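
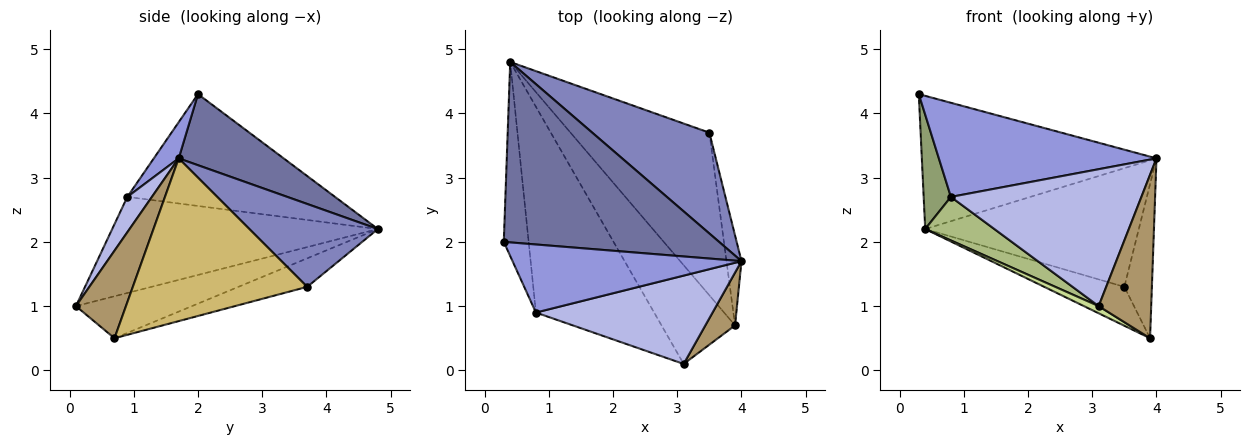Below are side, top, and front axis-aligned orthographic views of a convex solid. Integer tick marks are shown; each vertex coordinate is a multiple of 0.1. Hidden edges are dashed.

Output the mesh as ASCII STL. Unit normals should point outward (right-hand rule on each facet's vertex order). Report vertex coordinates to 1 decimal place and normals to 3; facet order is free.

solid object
 facet normal 0.257 0.574 0.778
  outer loop
   vertex 0.4 4.8 2.2
   vertex 0.3 2.0 4.3
   vertex 4.0 1.7 3.3
  endloop
 endfacet
 facet normal 0.417 0.693 0.589
  outer loop
   vertex 3.5 3.7 1.3
   vertex 0.4 4.8 2.2
   vertex 4.0 1.7 3.3
  endloop
 endfacet
 facet normal 0.092 -0.807 0.584
  outer loop
   vertex 0.8 0.9 2.7
   vertex 4.0 1.7 3.3
   vertex 0.3 2.0 4.3
  endloop
 endfacet
 facet normal 0.108 -0.835 0.539
  outer loop
   vertex 0.8 0.9 2.7
   vertex 3.1 0.1 1.0
   vertex 4.0 1.7 3.3
  endloop
 endfacet
 facet normal -0.968 -0.127 -0.215
  outer loop
   vertex 0.8 0.9 2.7
   vertex 0.3 2.0 4.3
   vertex 0.4 4.8 2.2
  endloop
 endfacet
 facet normal -0.622 -0.162 -0.766
  outer loop
   vertex 0.8 0.9 2.7
   vertex 0.4 4.8 2.2
   vertex 3.1 0.1 1.0
  endloop
 endfacet
 facet normal -0.495 -0.063 -0.867
  outer loop
   vertex 3.9 0.7 0.5
   vertex 3.1 0.1 1.0
   vertex 0.4 4.8 2.2
  endloop
 endfacet
 facet normal -0.196 0.228 -0.954
  outer loop
   vertex 3.9 0.7 0.5
   vertex 0.4 4.8 2.2
   vertex 3.5 3.7 1.3
  endloop
 endfacet
 facet normal 0.671 -0.705 0.228
  outer loop
   vertex 3.9 0.7 0.5
   vertex 4.0 1.7 3.3
   vertex 3.1 0.1 1.0
  endloop
 endfacet
 facet normal 0.984 0.155 -0.091
  outer loop
   vertex 3.9 0.7 0.5
   vertex 3.5 3.7 1.3
   vertex 4.0 1.7 3.3
  endloop
 endfacet
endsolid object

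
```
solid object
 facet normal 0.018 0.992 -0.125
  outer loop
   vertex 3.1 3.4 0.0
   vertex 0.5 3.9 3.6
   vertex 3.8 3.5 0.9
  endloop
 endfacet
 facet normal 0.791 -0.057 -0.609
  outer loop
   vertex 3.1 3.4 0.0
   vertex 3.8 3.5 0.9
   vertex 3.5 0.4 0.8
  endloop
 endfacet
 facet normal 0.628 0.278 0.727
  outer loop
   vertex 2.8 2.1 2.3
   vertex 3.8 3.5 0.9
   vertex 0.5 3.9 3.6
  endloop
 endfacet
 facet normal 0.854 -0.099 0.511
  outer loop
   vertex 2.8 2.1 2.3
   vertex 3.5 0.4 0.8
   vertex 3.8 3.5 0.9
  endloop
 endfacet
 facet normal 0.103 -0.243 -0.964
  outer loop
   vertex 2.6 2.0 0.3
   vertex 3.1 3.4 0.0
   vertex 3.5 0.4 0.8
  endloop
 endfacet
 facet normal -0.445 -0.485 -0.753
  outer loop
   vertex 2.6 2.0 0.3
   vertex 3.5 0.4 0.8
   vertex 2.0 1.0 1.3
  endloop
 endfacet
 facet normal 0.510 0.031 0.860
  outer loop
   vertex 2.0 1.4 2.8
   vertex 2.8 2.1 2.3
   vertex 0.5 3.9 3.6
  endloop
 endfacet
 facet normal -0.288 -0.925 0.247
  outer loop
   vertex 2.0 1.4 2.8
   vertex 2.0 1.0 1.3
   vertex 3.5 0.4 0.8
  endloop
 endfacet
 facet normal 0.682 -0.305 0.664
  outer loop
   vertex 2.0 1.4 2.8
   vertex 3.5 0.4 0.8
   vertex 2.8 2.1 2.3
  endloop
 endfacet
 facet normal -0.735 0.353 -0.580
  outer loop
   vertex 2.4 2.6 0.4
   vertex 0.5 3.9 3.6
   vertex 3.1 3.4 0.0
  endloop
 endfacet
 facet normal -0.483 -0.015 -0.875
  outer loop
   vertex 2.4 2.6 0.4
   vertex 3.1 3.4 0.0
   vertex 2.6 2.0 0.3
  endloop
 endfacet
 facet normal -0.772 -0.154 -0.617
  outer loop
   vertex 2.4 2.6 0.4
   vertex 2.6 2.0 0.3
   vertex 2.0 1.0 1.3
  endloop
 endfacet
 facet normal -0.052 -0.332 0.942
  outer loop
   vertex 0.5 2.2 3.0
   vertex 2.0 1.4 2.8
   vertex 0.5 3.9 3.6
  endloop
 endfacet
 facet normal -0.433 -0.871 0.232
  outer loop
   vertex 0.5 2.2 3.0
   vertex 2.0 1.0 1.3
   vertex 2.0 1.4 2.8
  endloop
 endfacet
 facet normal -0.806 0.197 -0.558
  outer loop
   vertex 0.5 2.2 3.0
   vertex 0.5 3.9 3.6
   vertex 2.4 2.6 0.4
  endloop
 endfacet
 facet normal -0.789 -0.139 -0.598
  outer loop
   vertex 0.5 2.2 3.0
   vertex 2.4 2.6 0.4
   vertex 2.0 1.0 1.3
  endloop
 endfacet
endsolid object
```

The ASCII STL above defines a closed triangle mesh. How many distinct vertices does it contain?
10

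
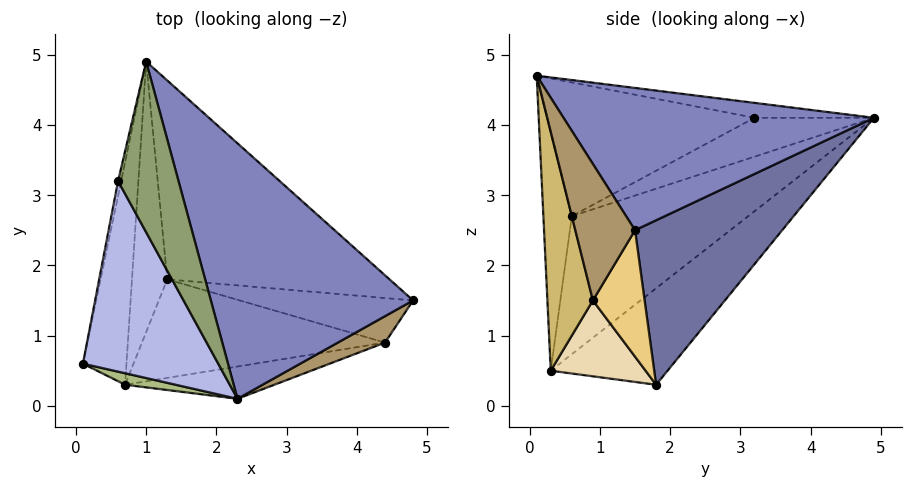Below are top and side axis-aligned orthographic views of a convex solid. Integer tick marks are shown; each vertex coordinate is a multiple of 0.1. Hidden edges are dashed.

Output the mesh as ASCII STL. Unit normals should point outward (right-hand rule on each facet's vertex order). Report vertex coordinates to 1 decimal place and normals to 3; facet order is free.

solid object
 facet normal 0.412 0.722 -0.556
  outer loop
   vertex 1.3 1.8 0.3
   vertex 1.0 4.9 4.1
   vertex 4.8 1.5 2.5
  endloop
 endfacet
 facet normal 0.557 0.250 0.792
  outer loop
   vertex 2.3 0.1 4.7
   vertex 4.8 1.5 2.5
   vertex 1.0 4.9 4.1
  endloop
 endfacet
 facet normal -0.970 0.228 -0.077
  outer loop
   vertex 0.6 3.2 4.1
   vertex 1.0 4.9 4.1
   vertex 0.1 0.6 2.7
  endloop
 endfacet
 facet normal -0.682 -0.241 0.690
  outer loop
   vertex 0.6 3.2 4.1
   vertex 0.1 0.6 2.7
   vertex 2.3 0.1 4.7
  endloop
 endfacet
 facet normal -0.239 0.056 0.969
  outer loop
   vertex 0.6 3.2 4.1
   vertex 2.3 0.1 4.7
   vertex 1.0 4.9 4.1
  endloop
 endfacet
 facet normal -0.270 -0.961 0.057
  outer loop
   vertex 0.7 0.3 0.5
   vertex 2.3 0.1 4.7
   vertex 0.1 0.6 2.7
  endloop
 endfacet
 facet normal -0.914 0.285 -0.288
  outer loop
   vertex 0.7 0.3 0.5
   vertex 0.1 0.6 2.7
   vertex 1.0 4.9 4.1
  endloop
 endfacet
 facet normal -0.892 0.313 -0.326
  outer loop
   vertex 0.7 0.3 0.5
   vertex 1.0 4.9 4.1
   vertex 1.3 1.8 0.3
  endloop
 endfacet
 facet normal 0.613 -0.761 0.212
  outer loop
   vertex 4.4 0.9 1.5
   vertex 4.8 1.5 2.5
   vertex 2.3 0.1 4.7
  endloop
 endfacet
 facet normal 0.190 -0.975 -0.119
  outer loop
   vertex 4.4 0.9 1.5
   vertex 2.3 0.1 4.7
   vertex 0.7 0.3 0.5
  endloop
 endfacet
 facet normal 0.427 0.690 -0.585
  outer loop
   vertex 4.4 0.9 1.5
   vertex 1.3 1.8 0.3
   vertex 4.8 1.5 2.5
  endloop
 endfacet
 facet normal 0.289 -0.239 -0.927
  outer loop
   vertex 4.4 0.9 1.5
   vertex 0.7 0.3 0.5
   vertex 1.3 1.8 0.3
  endloop
 endfacet
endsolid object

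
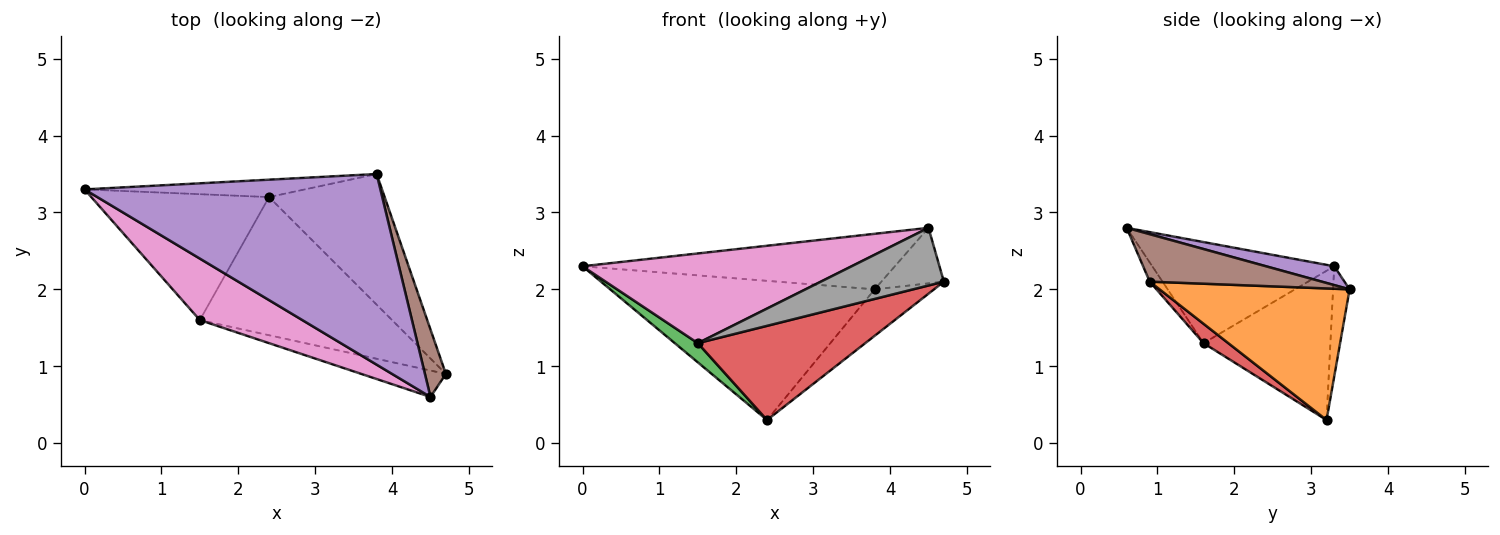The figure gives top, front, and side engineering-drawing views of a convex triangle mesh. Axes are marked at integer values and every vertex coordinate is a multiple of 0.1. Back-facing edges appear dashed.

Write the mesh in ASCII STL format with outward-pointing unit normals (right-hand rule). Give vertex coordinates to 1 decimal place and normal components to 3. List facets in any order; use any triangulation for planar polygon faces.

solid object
 facet normal -0.062 0.990 -0.124
  outer loop
   vertex 2.4 3.2 0.3
   vertex 0.0 3.3 2.3
   vertex 3.8 3.5 2.0
  endloop
 endfacet
 facet normal 0.731 0.228 -0.643
  outer loop
   vertex 2.4 3.2 0.3
   vertex 3.8 3.5 2.0
   vertex 4.7 0.9 2.1
  endloop
 endfacet
 facet normal -0.639 -0.116 -0.761
  outer loop
   vertex 1.5 1.6 1.3
   vertex 0.0 3.3 2.3
   vertex 2.4 3.2 0.3
  endloop
 endfacet
 facet normal 0.083 -0.561 -0.823
  outer loop
   vertex 1.5 1.6 1.3
   vertex 2.4 3.2 0.3
   vertex 4.7 0.9 2.1
  endloop
 endfacet
 facet normal 0.061 0.279 0.958
  outer loop
   vertex 4.5 0.6 2.8
   vertex 3.8 3.5 2.0
   vertex 0.0 3.3 2.3
  endloop
 endfacet
 facet normal 0.868 0.315 0.383
  outer loop
   vertex 4.5 0.6 2.8
   vertex 4.7 0.9 2.1
   vertex 3.8 3.5 2.0
  endloop
 endfacet
 facet normal -0.487 -0.720 0.494
  outer loop
   vertex 4.5 0.6 2.8
   vertex 0.0 3.3 2.3
   vertex 1.5 1.6 1.3
  endloop
 endfacet
 facet normal -0.094 -0.905 -0.415
  outer loop
   vertex 4.5 0.6 2.8
   vertex 1.5 1.6 1.3
   vertex 4.7 0.9 2.1
  endloop
 endfacet
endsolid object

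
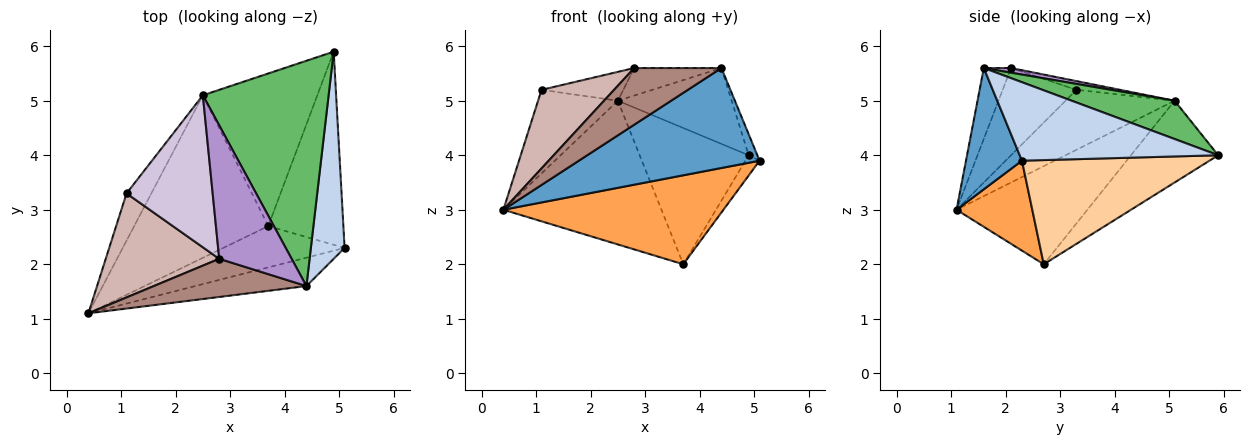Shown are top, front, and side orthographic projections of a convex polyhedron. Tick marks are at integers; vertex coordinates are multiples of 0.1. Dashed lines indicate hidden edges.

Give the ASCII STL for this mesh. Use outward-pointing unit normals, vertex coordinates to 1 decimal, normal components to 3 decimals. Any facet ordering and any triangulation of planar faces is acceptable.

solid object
 facet normal 0.286 -0.922 -0.262
  outer loop
   vertex 4.4 1.6 5.6
   vertex 0.4 1.1 3.0
   vertex 5.1 2.3 3.9
  endloop
 endfacet
 facet normal 0.918 0.040 0.394
  outer loop
   vertex 4.4 1.6 5.6
   vertex 5.1 2.3 3.9
   vertex 4.9 5.9 4.0
  endloop
 endfacet
 facet normal 0.298 -0.866 -0.402
  outer loop
   vertex 3.7 2.7 2.0
   vertex 5.1 2.3 3.9
   vertex 0.4 1.1 3.0
  endloop
 endfacet
 facet normal 0.810 0.061 -0.584
  outer loop
   vertex 3.7 2.7 2.0
   vertex 4.9 5.9 4.0
   vertex 5.1 2.3 3.9
  endloop
 endfacet
 facet normal 0.277 0.307 0.911
  outer loop
   vertex 2.5 5.1 5.0
   vertex 4.4 1.6 5.6
   vertex 4.9 5.9 4.0
  endloop
 endfacet
 facet normal -0.765 0.560 -0.317
  outer loop
   vertex 2.5 5.1 5.0
   vertex 0.4 1.1 3.0
   vertex 1.1 3.3 5.2
  endloop
 endfacet
 facet normal -0.481 0.581 -0.657
  outer loop
   vertex 2.5 5.1 5.0
   vertex 3.7 2.7 2.0
   vertex 0.4 1.1 3.0
  endloop
 endfacet
 facet normal -0.470 0.588 -0.658
  outer loop
   vertex 2.5 5.1 5.0
   vertex 4.9 5.9 4.0
   vertex 3.7 2.7 2.0
  endloop
 endfacet
 facet normal 0.063 0.202 0.977
  outer loop
   vertex 2.8 2.1 5.6
   vertex 4.4 1.6 5.6
   vertex 2.5 5.1 5.0
  endloop
 endfacet
 facet normal -0.099 0.186 0.978
  outer loop
   vertex 2.8 2.1 5.6
   vertex 2.5 5.1 5.0
   vertex 1.1 3.3 5.2
  endloop
 endfacet
 facet normal -0.251 -0.803 0.541
  outer loop
   vertex 2.8 2.1 5.6
   vertex 0.4 1.1 3.0
   vertex 4.4 1.6 5.6
  endloop
 endfacet
 facet normal -0.523 -0.514 0.680
  outer loop
   vertex 2.8 2.1 5.6
   vertex 1.1 3.3 5.2
   vertex 0.4 1.1 3.0
  endloop
 endfacet
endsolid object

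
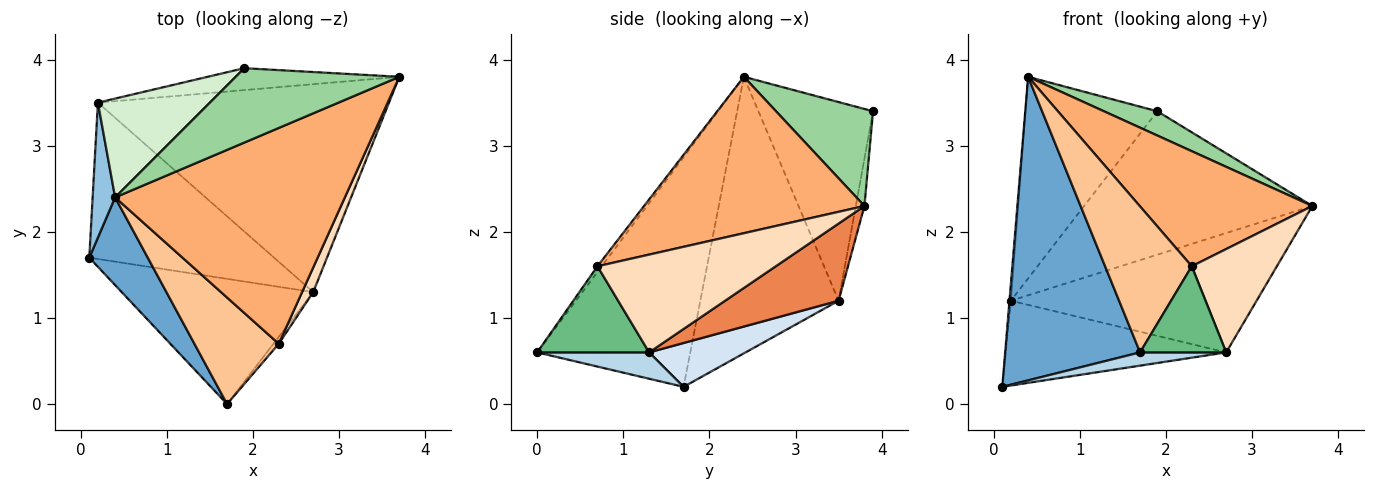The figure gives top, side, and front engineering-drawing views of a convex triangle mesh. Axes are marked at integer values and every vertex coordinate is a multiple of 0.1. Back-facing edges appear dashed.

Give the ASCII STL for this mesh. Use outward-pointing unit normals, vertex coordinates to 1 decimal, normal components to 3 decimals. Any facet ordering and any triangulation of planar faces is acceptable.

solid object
 facet normal -0.737 -0.649 0.188
  outer loop
   vertex 0.4 2.4 3.8
   vertex 0.1 1.7 0.2
   vertex 1.7 0.0 0.6
  endloop
 endfacet
 facet normal -0.997 0.010 0.081
  outer loop
   vertex 0.2 3.5 1.2
   vertex 0.1 1.7 0.2
   vertex 0.4 2.4 3.8
  endloop
 endfacet
 facet normal 0.136 -0.104 -0.985
  outer loop
   vertex 2.7 1.3 0.6
   vertex 1.7 0.0 0.6
   vertex 0.1 1.7 0.2
  endloop
 endfacet
 facet normal 0.204 0.467 -0.861
  outer loop
   vertex 2.7 1.3 0.6
   vertex 0.1 1.7 0.2
   vertex 0.2 3.5 1.2
  endloop
 endfacet
 facet normal 0.224 0.485 -0.845
  outer loop
   vertex 2.7 1.3 0.6
   vertex 0.2 3.5 1.2
   vertex 3.7 3.8 2.3
  endloop
 endfacet
 facet normal 0.515 -0.403 0.756
  outer loop
   vertex 2.3 0.7 1.6
   vertex 3.7 3.8 2.3
   vertex 0.4 2.4 3.8
  endloop
 endfacet
 facet normal -0.040 -0.807 0.589
  outer loop
   vertex 2.3 0.7 1.6
   vertex 0.4 2.4 3.8
   vertex 1.7 0.0 0.6
  endloop
 endfacet
 facet normal 0.898 -0.428 0.102
  outer loop
   vertex 2.3 0.7 1.6
   vertex 2.7 1.3 0.6
   vertex 3.7 3.8 2.3
  endloop
 endfacet
 facet normal 0.792 -0.609 -0.049
  outer loop
   vertex 2.3 0.7 1.6
   vertex 1.7 0.0 0.6
   vertex 2.7 1.3 0.6
  endloop
 endfacet
 facet normal 0.491 -0.270 0.828
  outer loop
   vertex 1.9 3.9 3.4
   vertex 0.4 2.4 3.8
   vertex 3.7 3.8 2.3
  endloop
 endfacet
 facet normal -0.037 0.988 -0.151
  outer loop
   vertex 1.9 3.9 3.4
   vertex 3.7 3.8 2.3
   vertex 0.2 3.5 1.2
  endloop
 endfacet
 facet normal -0.615 0.708 0.347
  outer loop
   vertex 1.9 3.9 3.4
   vertex 0.2 3.5 1.2
   vertex 0.4 2.4 3.8
  endloop
 endfacet
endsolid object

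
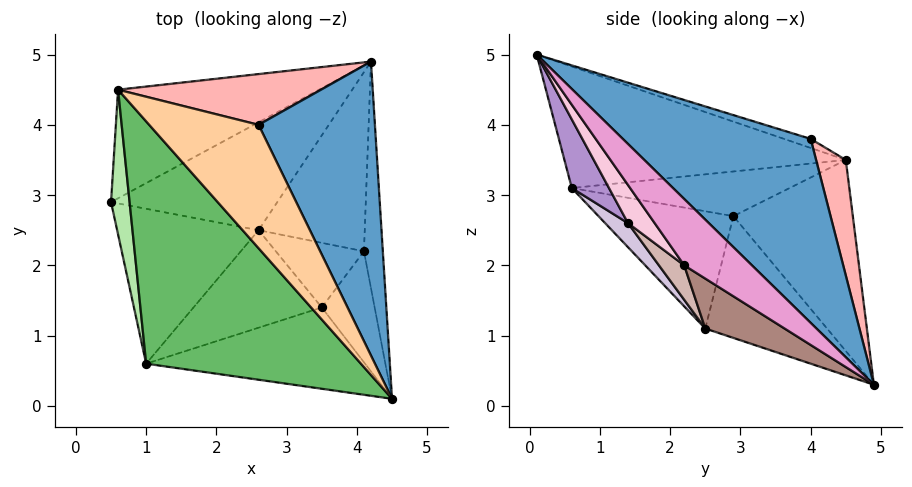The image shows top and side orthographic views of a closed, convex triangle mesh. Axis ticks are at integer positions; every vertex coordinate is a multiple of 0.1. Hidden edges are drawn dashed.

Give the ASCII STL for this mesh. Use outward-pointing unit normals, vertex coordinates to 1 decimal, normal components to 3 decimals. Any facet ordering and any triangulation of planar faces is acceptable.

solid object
 facet normal 0.732 0.499 0.463
  outer loop
   vertex 2.6 4.0 3.8
   vertex 4.5 0.1 5.0
   vertex 4.2 4.9 0.3
  endloop
 endfacet
 facet normal -0.586 0.124 -0.801
  outer loop
   vertex 2.6 2.5 1.1
   vertex 0.5 2.9 2.7
   vertex 4.2 4.9 0.3
  endloop
 endfacet
 facet normal -0.616 -0.263 -0.743
  outer loop
   vertex 2.6 2.5 1.1
   vertex 1.0 0.6 3.1
   vertex 0.5 2.9 2.7
  endloop
 endfacet
 facet normal -0.080 0.257 0.963
  outer loop
   vertex 0.6 4.5 3.5
   vertex 4.5 0.1 5.0
   vertex 2.6 4.0 3.8
  endloop
 endfacet
 facet normal -0.488 -0.138 0.862
  outer loop
   vertex 0.6 4.5 3.5
   vertex 1.0 0.6 3.1
   vertex 4.5 0.1 5.0
  endloop
 endfacet
 facet normal -0.915 -0.133 0.380
  outer loop
   vertex 0.6 4.5 3.5
   vertex 0.5 2.9 2.7
   vertex 1.0 0.6 3.1
  endloop
 endfacet
 facet normal -0.639 0.376 -0.672
  outer loop
   vertex 0.6 4.5 3.5
   vertex 4.2 4.9 0.3
   vertex 0.5 2.9 2.7
  endloop
 endfacet
 facet normal 0.184 0.928 0.323
  outer loop
   vertex 0.6 4.5 3.5
   vertex 2.6 4.0 3.8
   vertex 4.2 4.9 0.3
  endloop
 endfacet
 facet normal 0.164 -0.837 -0.522
  outer loop
   vertex 3.5 1.4 2.6
   vertex 4.5 0.1 5.0
   vertex 1.0 0.6 3.1
  endloop
 endfacet
 facet normal 0.118 -0.765 -0.632
  outer loop
   vertex 3.5 1.4 2.6
   vertex 1.0 0.6 3.1
   vertex 2.6 2.5 1.1
  endloop
 endfacet
 facet normal 0.367 -0.505 -0.781
  outer loop
   vertex 4.1 2.2 2.0
   vertex 2.6 2.5 1.1
   vertex 4.2 4.9 0.3
  endloop
 endfacet
 facet normal 0.261 -0.697 -0.668
  outer loop
   vertex 4.1 2.2 2.0
   vertex 3.5 1.4 2.6
   vertex 2.6 2.5 1.1
  endloop
 endfacet
 facet normal 0.942 -0.204 -0.268
  outer loop
   vertex 4.1 2.2 2.0
   vertex 4.2 4.9 0.3
   vertex 4.5 0.1 5.0
  endloop
 endfacet
 facet normal 0.404 -0.723 -0.560
  outer loop
   vertex 4.1 2.2 2.0
   vertex 4.5 0.1 5.0
   vertex 3.5 1.4 2.6
  endloop
 endfacet
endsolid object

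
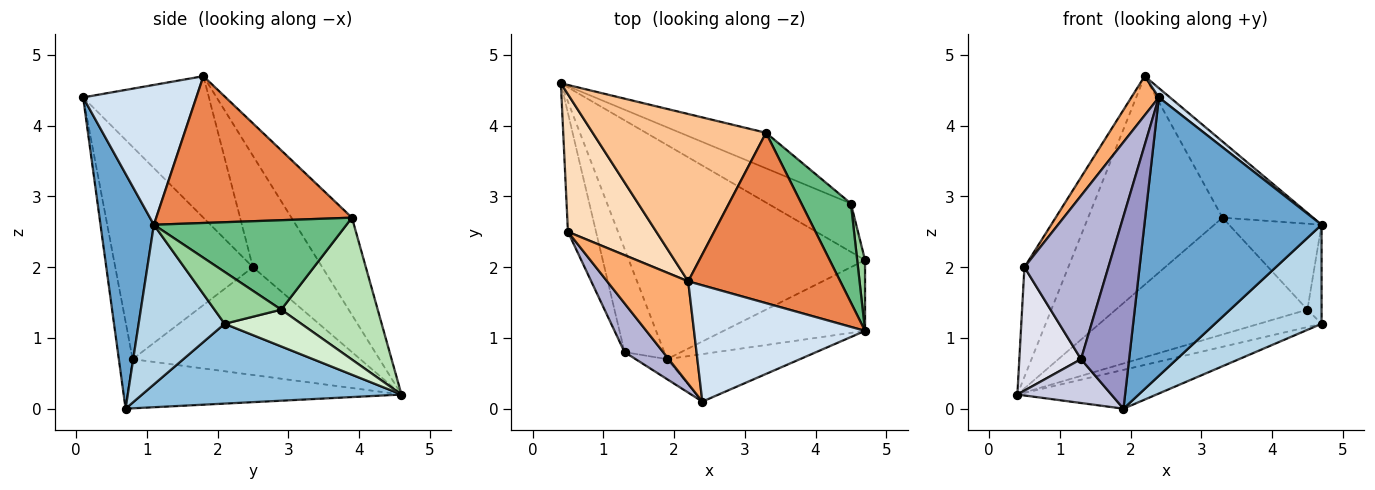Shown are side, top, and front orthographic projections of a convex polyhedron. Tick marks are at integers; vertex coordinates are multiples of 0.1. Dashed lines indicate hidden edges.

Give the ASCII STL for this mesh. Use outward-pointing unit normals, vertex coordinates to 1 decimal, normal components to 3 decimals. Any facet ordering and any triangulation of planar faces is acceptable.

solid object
 facet normal 0.285 -0.945 -0.161
  outer loop
   vertex 1.9 0.7 0.0
   vertex 4.7 1.1 2.6
   vertex 2.4 0.1 4.4
  endloop
 endfacet
 facet normal 0.316 0.169 -0.934
  outer loop
   vertex 4.7 2.1 1.2
   vertex 1.9 0.7 0.0
   vertex 0.4 4.6 0.2
  endloop
 endfacet
 facet normal 0.548 -0.680 -0.486
  outer loop
   vertex 4.7 2.1 1.2
   vertex 4.7 1.1 2.6
   vertex 1.9 0.7 0.0
  endloop
 endfacet
 facet normal 0.632 -0.062 0.773
  outer loop
   vertex 2.2 1.8 4.7
   vertex 2.4 0.1 4.4
   vertex 4.7 1.1 2.6
  endloop
 endfacet
 facet normal 0.661 0.306 0.685
  outer loop
   vertex 2.2 1.8 4.7
   vertex 4.7 1.1 2.6
   vertex 3.3 3.9 2.7
  endloop
 endfacet
 facet normal -0.852 -0.186 0.488
  outer loop
   vertex 2.2 1.8 4.7
   vertex 0.5 2.5 2.0
   vertex 2.4 0.1 4.4
  endloop
 endfacet
 facet normal -0.331 0.736 0.590
  outer loop
   vertex 2.2 1.8 4.7
   vertex 3.3 3.9 2.7
   vertex 0.4 4.6 0.2
  endloop
 endfacet
 facet normal -0.702 0.444 0.557
  outer loop
   vertex 2.2 1.8 4.7
   vertex 0.4 4.6 0.2
   vertex 0.5 2.5 2.0
  endloop
 endfacet
 facet normal 0.807 0.387 0.447
  outer loop
   vertex 4.5 2.9 1.4
   vertex 3.3 3.9 2.7
   vertex 4.7 1.1 2.6
  endloop
 endfacet
 facet normal 0.968 0.205 0.147
  outer loop
   vertex 4.5 2.9 1.4
   vertex 4.7 1.1 2.6
   vertex 4.7 2.1 1.2
  endloop
 endfacet
 facet normal 0.434 0.862 -0.262
  outer loop
   vertex 4.5 2.9 1.4
   vertex 0.4 4.6 0.2
   vertex 3.3 3.9 2.7
  endloop
 endfacet
 facet normal 0.384 0.313 -0.869
  outer loop
   vertex 4.5 2.9 1.4
   vertex 4.7 2.1 1.2
   vertex 0.4 4.6 0.2
  endloop
 endfacet
 facet normal -0.275 -0.956 -0.099
  outer loop
   vertex 1.3 0.8 0.7
   vertex 1.9 0.7 0.0
   vertex 2.4 0.1 4.4
  endloop
 endfacet
 facet normal -0.844 -0.514 0.154
  outer loop
   vertex 1.3 0.8 0.7
   vertex 2.4 0.1 4.4
   vertex 0.5 2.5 2.0
  endloop
 endfacet
 facet normal -0.751 -0.258 -0.607
  outer loop
   vertex 1.3 0.8 0.7
   vertex 0.4 4.6 0.2
   vertex 1.9 0.7 0.0
  endloop
 endfacet
 facet normal -0.936 -0.254 -0.244
  outer loop
   vertex 1.3 0.8 0.7
   vertex 0.5 2.5 2.0
   vertex 0.4 4.6 0.2
  endloop
 endfacet
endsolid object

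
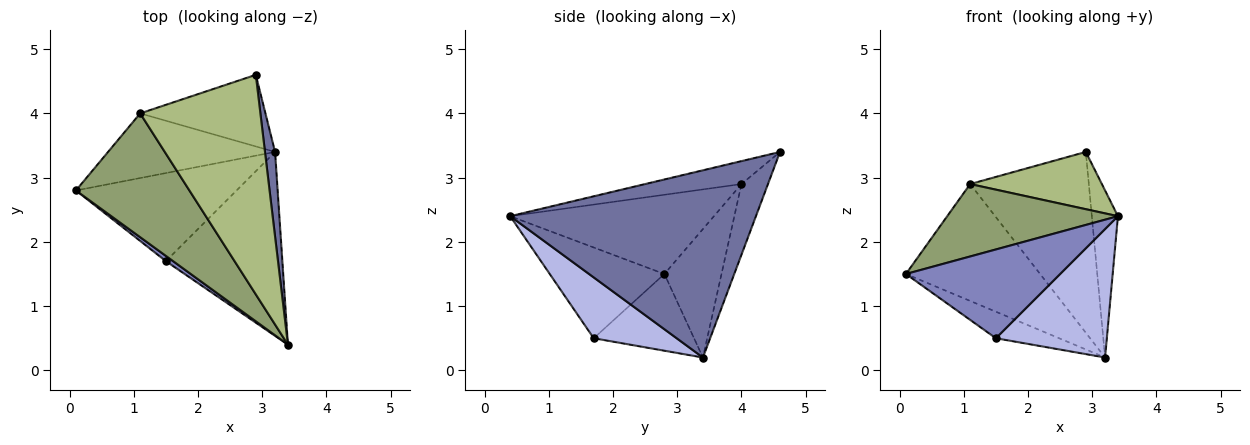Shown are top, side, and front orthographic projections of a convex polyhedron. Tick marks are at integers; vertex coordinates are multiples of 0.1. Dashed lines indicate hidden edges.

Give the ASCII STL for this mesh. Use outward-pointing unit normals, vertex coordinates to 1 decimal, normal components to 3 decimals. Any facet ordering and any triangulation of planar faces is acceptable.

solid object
 facet normal 0.993 0.105 0.054
  outer loop
   vertex 3.2 3.4 0.2
   vertex 2.9 4.6 3.4
   vertex 3.4 0.4 2.4
  endloop
 endfacet
 facet normal -0.596 -0.802 0.047
  outer loop
   vertex 1.5 1.7 0.5
   vertex 3.4 0.4 2.4
   vertex 0.1 2.8 1.5
  endloop
 endfacet
 facet normal -0.416 0.262 -0.871
  outer loop
   vertex 1.5 1.7 0.5
   vertex 0.1 2.8 1.5
   vertex 3.2 3.4 0.2
  endloop
 endfacet
 facet normal 0.393 -0.526 -0.754
  outer loop
   vertex 1.5 1.7 0.5
   vertex 3.2 3.4 0.2
   vertex 3.4 0.4 2.4
  endloop
 endfacet
 facet normal -0.516 -0.432 0.739
  outer loop
   vertex 1.1 4.0 2.9
   vertex 0.1 2.8 1.5
   vertex 3.4 0.4 2.4
  endloop
 endfacet
 facet normal -0.182 -0.248 0.952
  outer loop
   vertex 1.1 4.0 2.9
   vertex 3.4 0.4 2.4
   vertex 2.9 4.6 3.4
  endloop
 endfacet
 facet normal -0.349 0.820 -0.454
  outer loop
   vertex 1.1 4.0 2.9
   vertex 3.2 3.4 0.2
   vertex 0.1 2.8 1.5
  endloop
 endfacet
 facet normal -0.203 0.910 -0.360
  outer loop
   vertex 1.1 4.0 2.9
   vertex 2.9 4.6 3.4
   vertex 3.2 3.4 0.2
  endloop
 endfacet
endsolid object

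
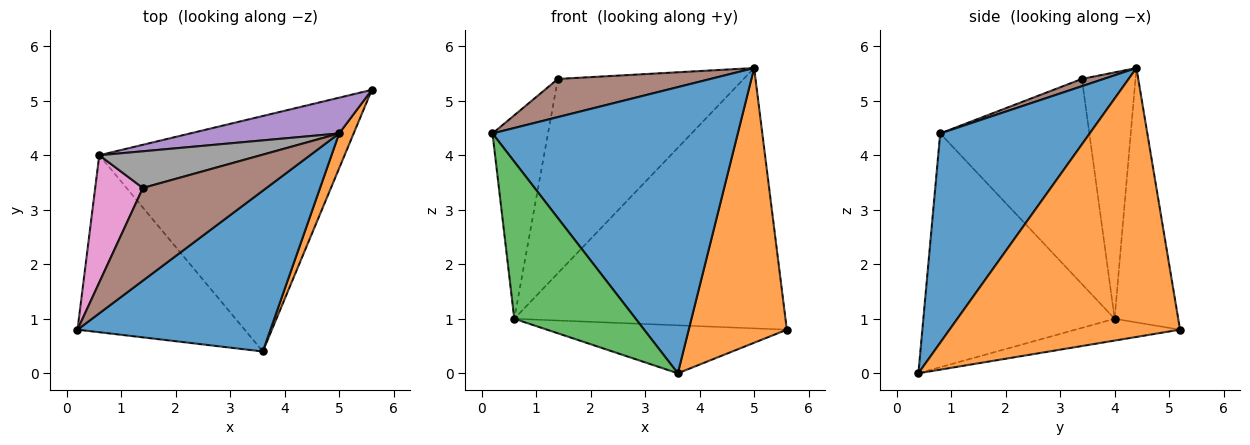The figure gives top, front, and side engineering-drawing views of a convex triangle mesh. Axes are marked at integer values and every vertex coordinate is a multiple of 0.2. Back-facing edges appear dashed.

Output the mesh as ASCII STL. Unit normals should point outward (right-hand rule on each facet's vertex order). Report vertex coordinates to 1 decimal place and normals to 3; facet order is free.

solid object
 facet normal 0.469 -0.770 0.433
  outer loop
   vertex 5.0 4.4 5.6
   vertex 0.2 0.8 4.4
   vertex 3.6 0.4 0.0
  endloop
 endfacet
 facet normal 0.919 -0.391 0.050
  outer loop
   vertex 5.0 4.4 5.6
   vertex 3.6 0.4 0.0
   vertex 5.6 5.2 0.8
  endloop
 endfacet
 facet normal -0.723 -0.459 -0.517
  outer loop
   vertex 0.6 4.0 1.0
   vertex 3.6 0.4 0.0
   vertex 0.2 0.8 4.4
  endloop
 endfacet
 facet normal -0.087 0.199 -0.976
  outer loop
   vertex 0.6 4.0 1.0
   vertex 5.6 5.2 0.8
   vertex 3.6 0.4 0.0
  endloop
 endfacet
 facet normal -0.226 0.965 0.133
  outer loop
   vertex 0.6 4.0 1.0
   vertex 5.0 4.4 5.6
   vertex 5.6 5.2 0.8
  endloop
 endfacet
 facet normal 0.054 -0.380 0.923
  outer loop
   vertex 1.4 3.4 5.4
   vertex 0.2 0.8 4.4
   vertex 5.0 4.4 5.6
  endloop
 endfacet
 facet normal -0.916 0.341 0.213
  outer loop
   vertex 1.4 3.4 5.4
   vertex 0.6 4.0 1.0
   vertex 0.2 0.8 4.4
  endloop
 endfacet
 facet normal -0.273 0.945 0.178
  outer loop
   vertex 1.4 3.4 5.4
   vertex 5.0 4.4 5.6
   vertex 0.6 4.0 1.0
  endloop
 endfacet
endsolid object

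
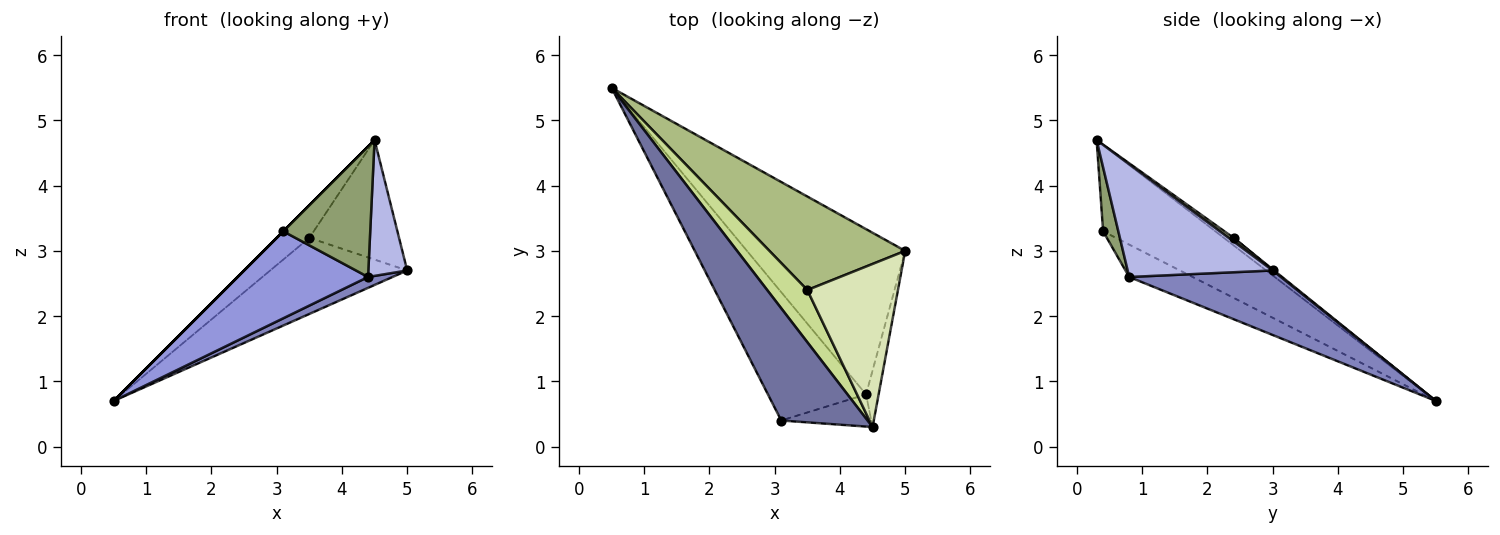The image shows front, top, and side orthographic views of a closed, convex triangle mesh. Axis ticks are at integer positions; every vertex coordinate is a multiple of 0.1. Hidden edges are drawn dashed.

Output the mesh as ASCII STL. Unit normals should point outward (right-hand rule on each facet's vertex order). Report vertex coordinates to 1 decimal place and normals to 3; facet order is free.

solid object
 facet normal -0.707 0.000 0.707
  outer loop
   vertex 3.1 0.4 3.3
   vertex 4.5 0.3 4.7
   vertex 0.5 5.5 0.7
  endloop
 endfacet
 facet normal 0.377 -0.061 -0.924
  outer loop
   vertex 4.4 0.8 2.6
   vertex 0.5 5.5 0.7
   vertex 5.0 3.0 2.7
  endloop
 endfacet
 facet normal -0.263 -0.541 -0.798
  outer loop
   vertex 4.4 0.8 2.6
   vertex 3.1 0.4 3.3
   vertex 0.5 5.5 0.7
  endloop
 endfacet
 facet normal 0.960 -0.257 -0.107
  outer loop
   vertex 4.4 0.8 2.6
   vertex 5.0 3.0 2.7
   vertex 4.5 0.3 4.7
  endloop
 endfacet
 facet normal 0.168 -0.957 -0.236
  outer loop
   vertex 4.4 0.8 2.6
   vertex 4.5 0.3 4.7
   vertex 3.1 0.4 3.3
  endloop
 endfacet
 facet normal 0.006 0.631 0.776
  outer loop
   vertex 3.5 2.4 3.2
   vertex 5.0 3.0 2.7
   vertex 0.5 5.5 0.7
  endloop
 endfacet
 facet normal -0.157 0.523 0.837
  outer loop
   vertex 3.5 2.4 3.2
   vertex 0.5 5.5 0.7
   vertex 4.5 0.3 4.7
  endloop
 endfacet
 facet normal 0.032 0.591 0.806
  outer loop
   vertex 3.5 2.4 3.2
   vertex 4.5 0.3 4.7
   vertex 5.0 3.0 2.7
  endloop
 endfacet
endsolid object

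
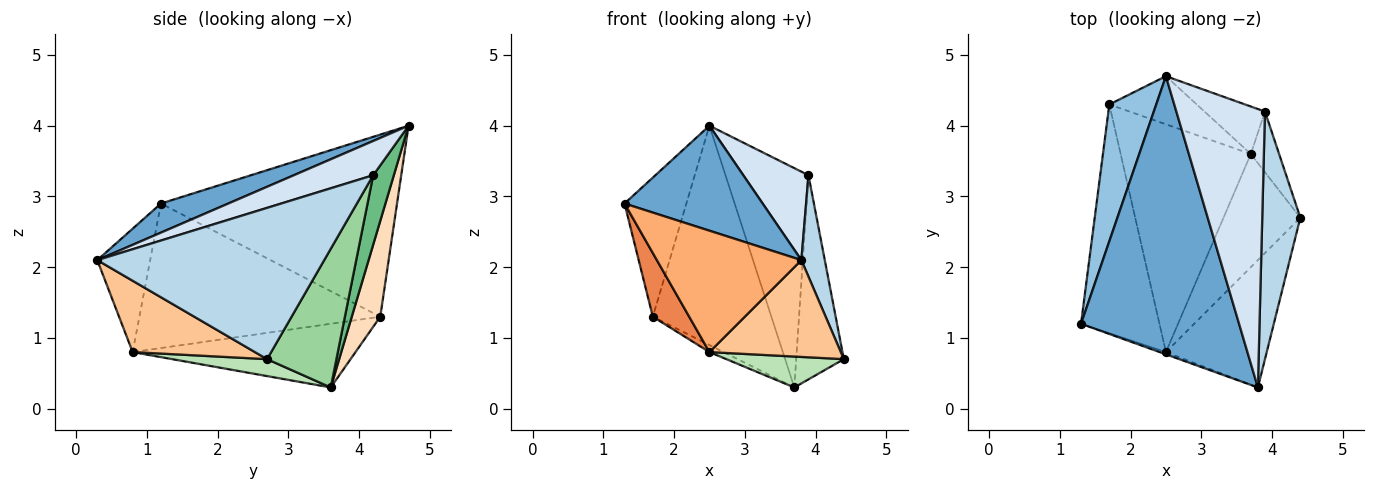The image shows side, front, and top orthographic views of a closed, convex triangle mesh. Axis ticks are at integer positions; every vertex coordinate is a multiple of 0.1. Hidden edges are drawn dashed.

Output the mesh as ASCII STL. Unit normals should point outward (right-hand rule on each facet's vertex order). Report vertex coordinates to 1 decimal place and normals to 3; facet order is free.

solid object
 facet normal 0.170 -0.348 0.922
  outer loop
   vertex 3.8 0.3 2.1
   vertex 2.5 4.7 4.0
   vertex 1.3 1.2 2.9
  endloop
 endfacet
 facet normal -0.939 0.246 0.242
  outer loop
   vertex 1.7 4.3 1.3
   vertex 1.3 1.2 2.9
   vertex 2.5 4.7 4.0
  endloop
 endfacet
 facet normal 0.965 -0.099 0.243
  outer loop
   vertex 3.9 4.2 3.3
   vertex 3.8 0.3 2.1
   vertex 4.4 2.7 0.7
  endloop
 endfacet
 facet normal 0.346 -0.284 0.894
  outer loop
   vertex 3.9 4.2 3.3
   vertex 2.5 4.7 4.0
   vertex 3.8 0.3 2.1
  endloop
 endfacet
 facet normal -0.871 -0.132 -0.473
  outer loop
   vertex 2.5 0.8 0.8
   vertex 1.3 1.2 2.9
   vertex 1.7 4.3 1.3
  endloop
 endfacet
 facet normal -0.344 -0.939 -0.018
  outer loop
   vertex 2.5 0.8 0.8
   vertex 3.8 0.3 2.1
   vertex 1.3 1.2 2.9
  endloop
 endfacet
 facet normal 0.491 -0.527 -0.694
  outer loop
   vertex 2.5 0.8 0.8
   vertex 4.4 2.7 0.7
   vertex 3.8 0.3 2.1
  endloop
 endfacet
 facet normal 0.229 0.951 -0.209
  outer loop
   vertex 3.7 3.6 0.3
   vertex 1.7 4.3 1.3
   vertex 2.5 4.7 4.0
  endloop
 endfacet
 facet normal 0.236 0.950 -0.206
  outer loop
   vertex 3.7 3.6 0.3
   vertex 2.5 4.7 4.0
   vertex 3.9 4.2 3.3
  endloop
 endfacet
 facet normal 0.813 0.558 -0.166
  outer loop
   vertex 3.7 3.6 0.3
   vertex 3.9 4.2 3.3
   vertex 4.4 2.7 0.7
  endloop
 endfacet
 facet normal 0.208 -0.258 -0.944
  outer loop
   vertex 3.7 3.6 0.3
   vertex 4.4 2.7 0.7
   vertex 2.5 0.8 0.8
  endloop
 endfacet
 facet normal -0.439 0.028 -0.898
  outer loop
   vertex 3.7 3.6 0.3
   vertex 2.5 0.8 0.8
   vertex 1.7 4.3 1.3
  endloop
 endfacet
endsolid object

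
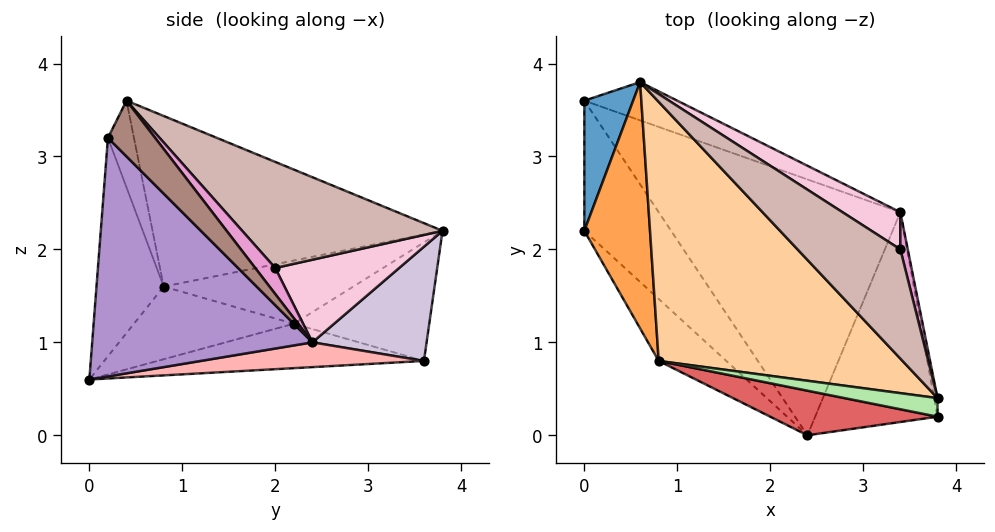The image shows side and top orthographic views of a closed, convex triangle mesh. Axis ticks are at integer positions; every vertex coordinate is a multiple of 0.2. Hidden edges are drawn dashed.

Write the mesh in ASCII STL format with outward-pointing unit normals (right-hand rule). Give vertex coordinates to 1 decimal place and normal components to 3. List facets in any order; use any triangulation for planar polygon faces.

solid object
 facet normal -0.919 0.108 0.379
  outer loop
   vertex 0.0 3.6 0.8
   vertex 0.0 2.2 1.2
   vertex 0.6 3.8 2.2
  endloop
 endfacet
 facet normal -0.442 -0.246 -0.863
  outer loop
   vertex 0.0 3.6 0.8
   vertex 2.4 0.0 0.6
   vertex 0.0 2.2 1.2
  endloop
 endfacet
 facet normal -0.681 -0.187 0.708
  outer loop
   vertex 0.8 0.8 1.6
   vertex 0.6 3.8 2.2
   vertex 0.0 2.2 1.2
  endloop
 endfacet
 facet normal -0.562 -0.198 0.803
  outer loop
   vertex 0.8 0.8 1.6
   vertex 3.8 0.4 3.6
   vertex 0.6 3.8 2.2
  endloop
 endfacet
 facet normal -0.624 -0.523 -0.581
  outer loop
   vertex 0.8 0.8 1.6
   vertex 0.0 2.2 1.2
   vertex 2.4 0.0 0.6
  endloop
 endfacet
 facet normal -0.385 -0.825 0.413
  outer loop
   vertex 3.8 0.2 3.2
   vertex 3.8 0.4 3.6
   vertex 0.8 0.8 1.6
  endloop
 endfacet
 facet normal -0.311 -0.920 0.238
  outer loop
   vertex 3.8 0.2 3.2
   vertex 0.8 0.8 1.6
   vertex 2.4 0.0 0.6
  endloop
 endfacet
 facet normal 0.101 0.122 -0.987
  outer loop
   vertex 3.4 2.4 1.0
   vertex 2.4 0.0 0.6
   vertex 0.0 3.6 0.8
  endloop
 endfacet
 facet normal 0.853 -0.283 -0.438
  outer loop
   vertex 3.4 2.4 1.0
   vertex 3.8 0.2 3.2
   vertex 2.4 0.0 0.6
  endloop
 endfacet
 facet normal 0.334 0.902 -0.272
  outer loop
   vertex 3.4 2.4 1.0
   vertex 0.0 3.6 0.8
   vertex 0.6 3.8 2.2
  endloop
 endfacet
 facet normal 0.991 0.120 -0.060
  outer loop
   vertex 3.4 2.4 1.0
   vertex 3.8 0.4 3.6
   vertex 3.8 0.2 3.2
  endloop
 endfacet
 facet normal 0.517 0.693 0.501
  outer loop
   vertex 3.4 2.0 1.8
   vertex 0.6 3.8 2.2
   vertex 3.8 0.4 3.6
  endloop
 endfacet
 facet normal 0.843 0.482 0.241
  outer loop
   vertex 3.4 2.0 1.8
   vertex 3.8 0.4 3.6
   vertex 3.4 2.4 1.0
  endloop
 endfacet
 facet normal 0.538 0.754 0.377
  outer loop
   vertex 3.4 2.0 1.8
   vertex 3.4 2.4 1.0
   vertex 0.6 3.8 2.2
  endloop
 endfacet
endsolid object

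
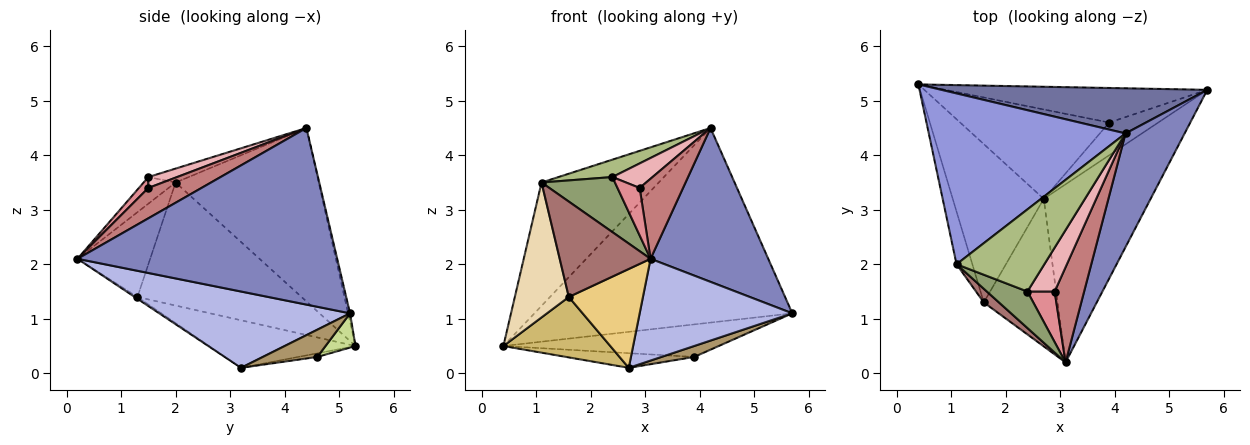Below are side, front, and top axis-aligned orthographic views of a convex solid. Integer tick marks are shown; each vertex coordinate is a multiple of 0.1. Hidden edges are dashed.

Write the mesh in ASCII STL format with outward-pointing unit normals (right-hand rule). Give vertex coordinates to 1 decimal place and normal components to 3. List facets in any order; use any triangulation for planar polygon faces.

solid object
 facet normal -0.007 0.974 0.226
  outer loop
   vertex 4.2 4.4 4.5
   vertex 5.7 5.2 1.1
   vertex 0.4 5.3 0.5
  endloop
 endfacet
 facet normal 0.871 -0.395 0.292
  outer loop
   vertex 4.2 4.4 4.5
   vertex 3.1 0.2 2.1
   vertex 5.7 5.2 1.1
  endloop
 endfacet
 facet normal -0.581 0.476 0.660
  outer loop
   vertex 1.1 2.0 3.5
   vertex 4.2 4.4 4.5
   vertex 0.4 5.3 0.5
  endloop
 endfacet
 facet normal 0.527 -0.422 -0.738
  outer loop
   vertex 2.7 3.2 0.1
   vertex 5.7 5.2 1.1
   vertex 3.1 0.2 2.1
  endloop
 endfacet
 facet normal -0.341 -0.783 0.520
  outer loop
   vertex 2.4 1.5 3.6
   vertex 1.1 2.0 3.5
   vertex 3.1 0.2 2.1
  endloop
 endfacet
 facet normal -0.153 -0.205 0.967
  outer loop
   vertex 2.4 1.5 3.6
   vertex 4.2 4.4 4.5
   vertex 1.1 2.0 3.5
  endloop
 endfacet
 facet normal 0.095 0.682 -0.725
  outer loop
   vertex 3.9 4.6 0.3
   vertex 0.4 5.3 0.5
   vertex 5.7 5.2 1.1
  endloop
 endfacet
 facet normal -0.024 0.162 -0.987
  outer loop
   vertex 3.9 4.6 0.3
   vertex 2.7 3.2 0.1
   vertex 0.4 5.3 0.5
  endloop
 endfacet
 facet normal 0.466 -0.280 -0.839
  outer loop
   vertex 3.9 4.6 0.3
   vertex 5.7 5.2 1.1
   vertex 2.7 3.2 0.1
  endloop
 endfacet
 facet normal -0.439 -0.320 -0.840
  outer loop
   vertex 1.6 1.3 1.4
   vertex 0.4 5.3 0.5
   vertex 2.7 3.2 0.1
  endloop
 endfacet
 facet normal -0.020 -0.556 -0.831
  outer loop
   vertex 1.6 1.3 1.4
   vertex 2.7 3.2 0.1
   vertex 3.1 0.2 2.1
  endloop
 endfacet
 facet normal -0.943 -0.310 -0.121
  outer loop
   vertex 1.6 1.3 1.4
   vertex 1.1 2.0 3.5
   vertex 0.4 5.3 0.5
  endloop
 endfacet
 facet normal -0.621 -0.776 0.111
  outer loop
   vertex 1.6 1.3 1.4
   vertex 3.1 0.2 2.1
   vertex 1.1 2.0 3.5
  endloop
 endfacet
 facet normal 0.619 -0.505 0.601
  outer loop
   vertex 2.9 1.5 3.4
   vertex 3.1 0.2 2.1
   vertex 4.2 4.4 4.5
  endloop
 endfacet
 facet normal 0.280 -0.657 0.700
  outer loop
   vertex 2.9 1.5 3.4
   vertex 2.4 1.5 3.6
   vertex 3.1 0.2 2.1
  endloop
 endfacet
 facet normal 0.330 -0.460 0.824
  outer loop
   vertex 2.9 1.5 3.4
   vertex 4.2 4.4 4.5
   vertex 2.4 1.5 3.6
  endloop
 endfacet
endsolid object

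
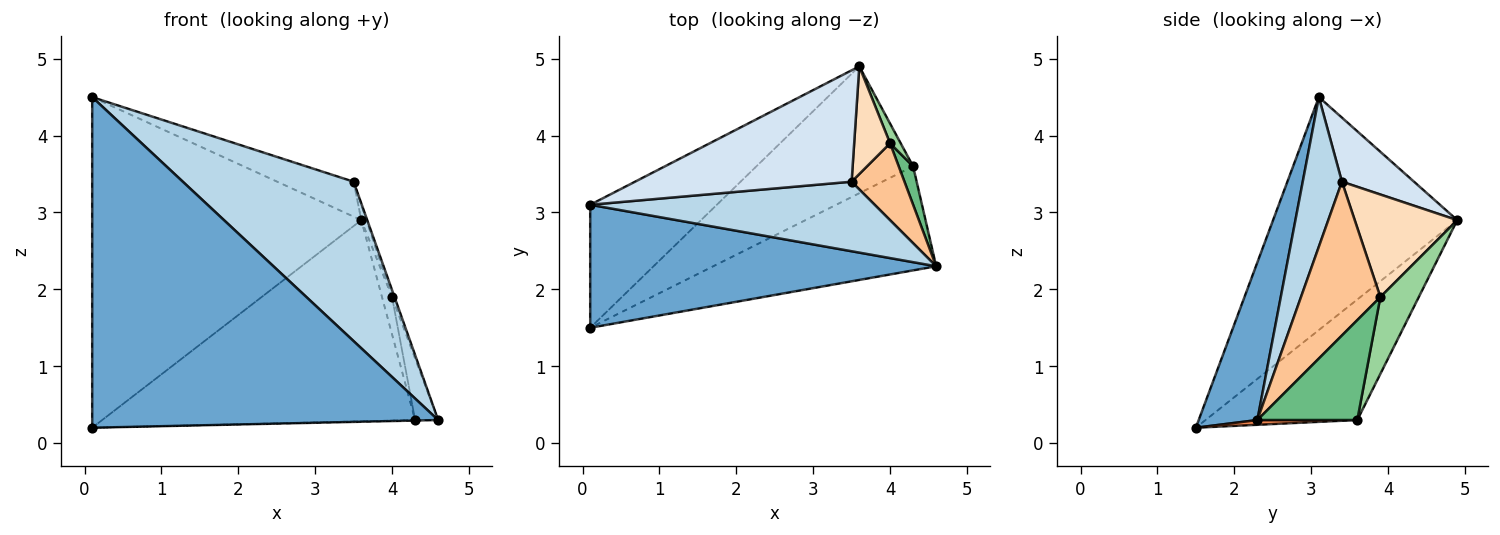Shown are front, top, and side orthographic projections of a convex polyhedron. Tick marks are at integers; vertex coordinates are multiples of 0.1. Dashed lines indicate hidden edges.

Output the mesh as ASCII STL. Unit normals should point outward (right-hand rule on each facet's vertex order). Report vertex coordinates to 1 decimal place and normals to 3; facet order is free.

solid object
 facet normal 0.157 -0.926 0.344
  outer loop
   vertex 0.1 1.5 0.2
   vertex 4.6 2.3 0.3
   vertex 0.1 3.1 4.5
  endloop
 endfacet
 facet normal -0.540 0.789 -0.294
  outer loop
   vertex 0.1 1.5 0.2
   vertex 0.1 3.1 4.5
   vertex 3.6 4.9 2.9
  endloop
 endfacet
 facet normal 0.206 -0.897 0.391
  outer loop
   vertex 3.5 3.4 3.4
   vertex 0.1 3.1 4.5
   vertex 4.6 2.3 0.3
  endloop
 endfacet
 facet normal 0.272 0.288 0.918
  outer loop
   vertex 3.5 3.4 3.4
   vertex 3.6 4.9 2.9
   vertex 0.1 3.1 4.5
  endloop
 endfacet
 facet normal 0.021 0.005 -1.000
  outer loop
   vertex 4.3 3.6 0.3
   vertex 4.6 2.3 0.3
   vertex 0.1 1.5 0.2
  endloop
 endfacet
 facet normal -0.380 0.783 -0.493
  outer loop
   vertex 4.3 3.6 0.3
   vertex 0.1 1.5 0.2
   vertex 3.6 4.9 2.9
  endloop
 endfacet
 facet normal 0.945 0.030 0.325
  outer loop
   vertex 4.0 3.9 1.9
   vertex 3.5 3.4 3.4
   vertex 4.6 2.3 0.3
  endloop
 endfacet
 facet normal 0.943 0.047 0.330
  outer loop
   vertex 4.0 3.9 1.9
   vertex 3.6 4.9 2.9
   vertex 3.5 3.4 3.4
  endloop
 endfacet
 facet normal 0.965 0.223 0.139
  outer loop
   vertex 4.0 3.9 1.9
   vertex 4.6 2.3 0.3
   vertex 4.3 3.6 0.3
  endloop
 endfacet
 facet normal 0.959 0.251 0.133
  outer loop
   vertex 4.0 3.9 1.9
   vertex 4.3 3.6 0.3
   vertex 3.6 4.9 2.9
  endloop
 endfacet
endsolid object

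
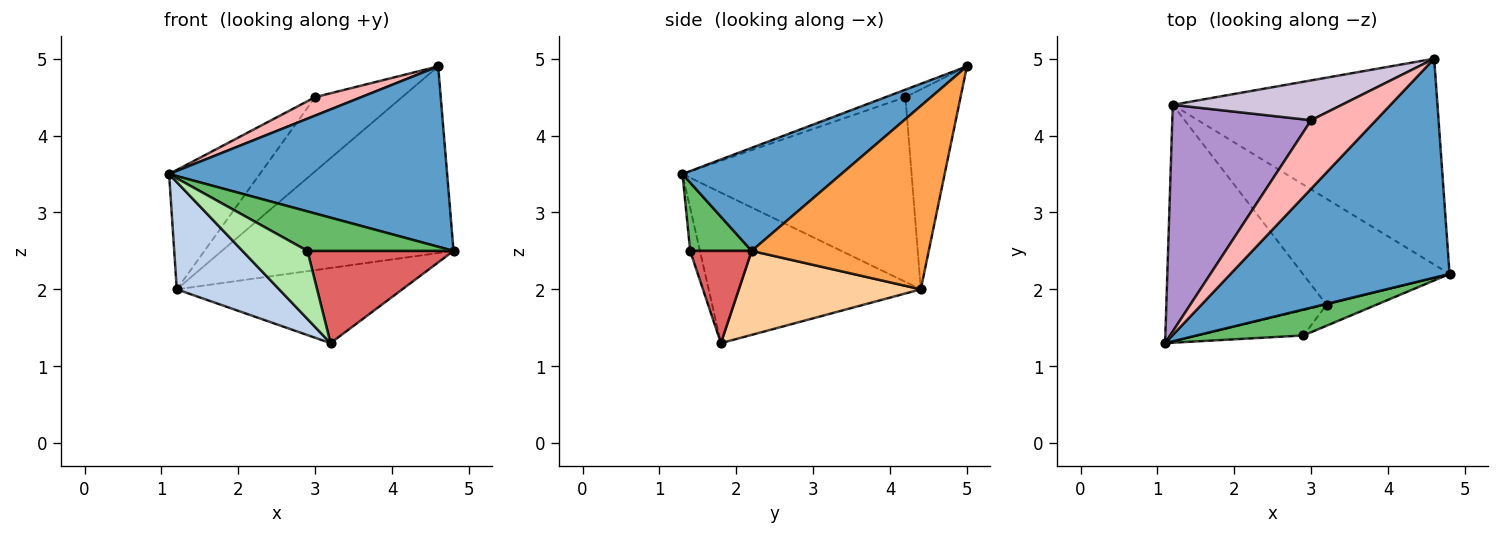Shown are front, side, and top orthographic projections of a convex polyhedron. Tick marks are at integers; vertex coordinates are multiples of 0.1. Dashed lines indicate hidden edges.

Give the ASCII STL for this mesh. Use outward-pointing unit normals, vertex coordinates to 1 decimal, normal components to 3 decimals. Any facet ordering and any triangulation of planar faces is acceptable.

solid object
 facet normal 0.341 -0.598 0.726
  outer loop
   vertex 4.6 5.0 4.9
   vertex 1.1 1.3 3.5
   vertex 4.8 2.2 2.5
  endloop
 endfacet
 facet normal -0.650 -0.314 -0.692
  outer loop
   vertex 1.2 4.4 2.0
   vertex 3.2 1.8 1.3
   vertex 1.1 1.3 3.5
  endloop
 endfacet
 facet normal 0.457 0.598 -0.659
  outer loop
   vertex 1.2 4.4 2.0
   vertex 4.6 5.0 4.9
   vertex 4.8 2.2 2.5
  endloop
 endfacet
 facet normal 0.423 0.524 -0.739
  outer loop
   vertex 1.2 4.4 2.0
   vertex 4.8 2.2 2.5
   vertex 3.2 1.8 1.3
  endloop
 endfacet
 facet normal 0.332 -0.788 0.518
  outer loop
   vertex 2.9 1.4 2.5
   vertex 4.8 2.2 2.5
   vertex 1.1 1.3 3.5
  endloop
 endfacet
 facet normal -0.140 -0.928 -0.344
  outer loop
   vertex 2.9 1.4 2.5
   vertex 1.1 1.3 3.5
   vertex 3.2 1.8 1.3
  endloop
 endfacet
 facet normal 0.380 -0.902 -0.206
  outer loop
   vertex 2.9 1.4 2.5
   vertex 3.2 1.8 1.3
   vertex 4.8 2.2 2.5
  endloop
 endfacet
 facet normal -0.111 -0.258 0.960
  outer loop
   vertex 3.0 4.2 4.5
   vertex 1.1 1.3 3.5
   vertex 4.6 5.0 4.9
  endloop
 endfacet
 facet normal -0.762 0.302 0.573
  outer loop
   vertex 3.0 4.2 4.5
   vertex 1.2 4.4 2.0
   vertex 1.1 1.3 3.5
  endloop
 endfacet
 facet normal -0.488 0.769 0.413
  outer loop
   vertex 3.0 4.2 4.5
   vertex 4.6 5.0 4.9
   vertex 1.2 4.4 2.0
  endloop
 endfacet
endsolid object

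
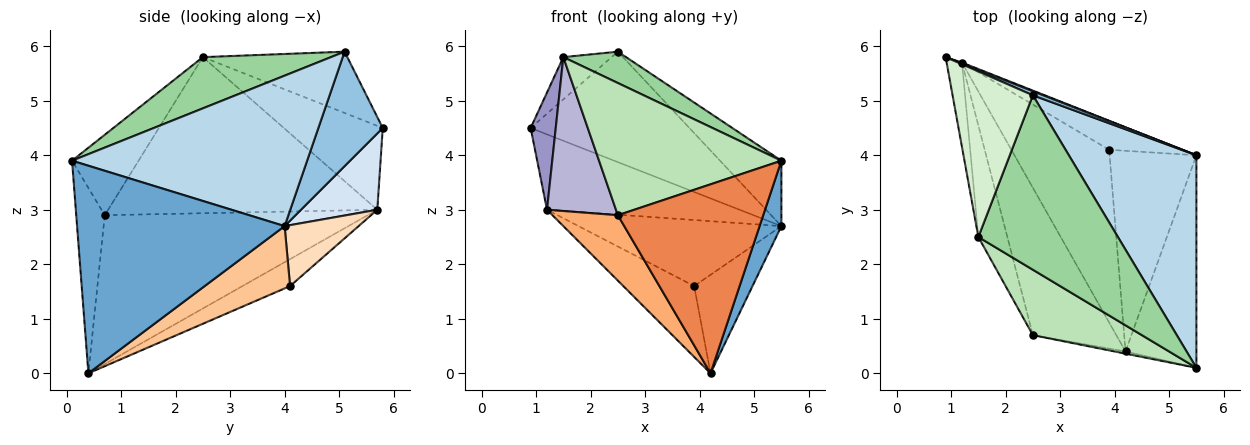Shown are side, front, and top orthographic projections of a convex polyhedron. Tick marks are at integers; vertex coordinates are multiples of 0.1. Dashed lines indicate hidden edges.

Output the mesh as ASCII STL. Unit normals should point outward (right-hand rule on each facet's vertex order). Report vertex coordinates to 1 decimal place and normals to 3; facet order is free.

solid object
 facet normal 0.942 -0.099 -0.322
  outer loop
   vertex 5.5 0.1 3.9
   vertex 4.2 0.4 0.0
   vertex 5.5 4.0 2.7
  endloop
 endfacet
 facet normal 0.376 0.926 0.034
  outer loop
   vertex 2.5 5.1 5.9
   vertex 5.5 4.0 2.7
   vertex 0.9 5.8 4.5
  endloop
 endfacet
 facet normal 0.748 0.195 0.634
  outer loop
   vertex 2.5 5.1 5.9
   vertex 5.5 0.1 3.9
   vertex 5.5 4.0 2.7
  endloop
 endfacet
 facet normal 0.368 0.930 0.012
  outer loop
   vertex 1.2 5.7 3.0
   vertex 0.9 5.8 4.5
   vertex 5.5 4.0 2.7
  endloop
 endfacet
 facet normal -0.192 -0.981 -0.011
  outer loop
   vertex 2.5 0.7 2.9
   vertex 4.2 0.4 0.0
   vertex 5.5 0.1 3.9
  endloop
 endfacet
 facet normal -0.852 -0.212 -0.478
  outer loop
   vertex 2.5 0.7 2.9
   vertex 1.2 5.7 3.0
   vertex 4.2 0.4 0.0
  endloop
 endfacet
 facet normal 0.542 0.370 -0.755
  outer loop
   vertex 3.9 4.1 1.6
   vertex 5.5 4.0 2.7
   vertex 4.2 0.4 0.0
  endloop
 endfacet
 facet normal 0.317 0.868 -0.382
  outer loop
   vertex 3.9 4.1 1.6
   vertex 1.2 5.7 3.0
   vertex 5.5 4.0 2.7
  endloop
 endfacet
 facet normal -0.247 0.368 -0.897
  outer loop
   vertex 3.9 4.1 1.6
   vertex 4.2 0.4 0.0
   vertex 1.2 5.7 3.0
  endloop
 endfacet
 facet normal 0.340 -0.166 0.926
  outer loop
   vertex 1.5 2.5 5.8
   vertex 5.5 0.1 3.9
   vertex 2.5 5.1 5.9
  endloop
 endfacet
 facet normal -0.311 -0.852 0.422
  outer loop
   vertex 1.5 2.5 5.8
   vertex 2.5 0.7 2.9
   vertex 5.5 0.1 3.9
  endloop
 endfacet
 facet normal -0.595 0.199 0.779
  outer loop
   vertex 1.5 2.5 5.8
   vertex 2.5 5.1 5.9
   vertex 0.9 5.8 4.5
  endloop
 endfacet
 facet normal -0.954 -0.242 -0.175
  outer loop
   vertex 1.5 2.5 5.8
   vertex 0.9 5.8 4.5
   vertex 1.2 5.7 3.0
  endloop
 endfacet
 facet normal -0.953 -0.244 -0.177
  outer loop
   vertex 1.5 2.5 5.8
   vertex 1.2 5.7 3.0
   vertex 2.5 0.7 2.9
  endloop
 endfacet
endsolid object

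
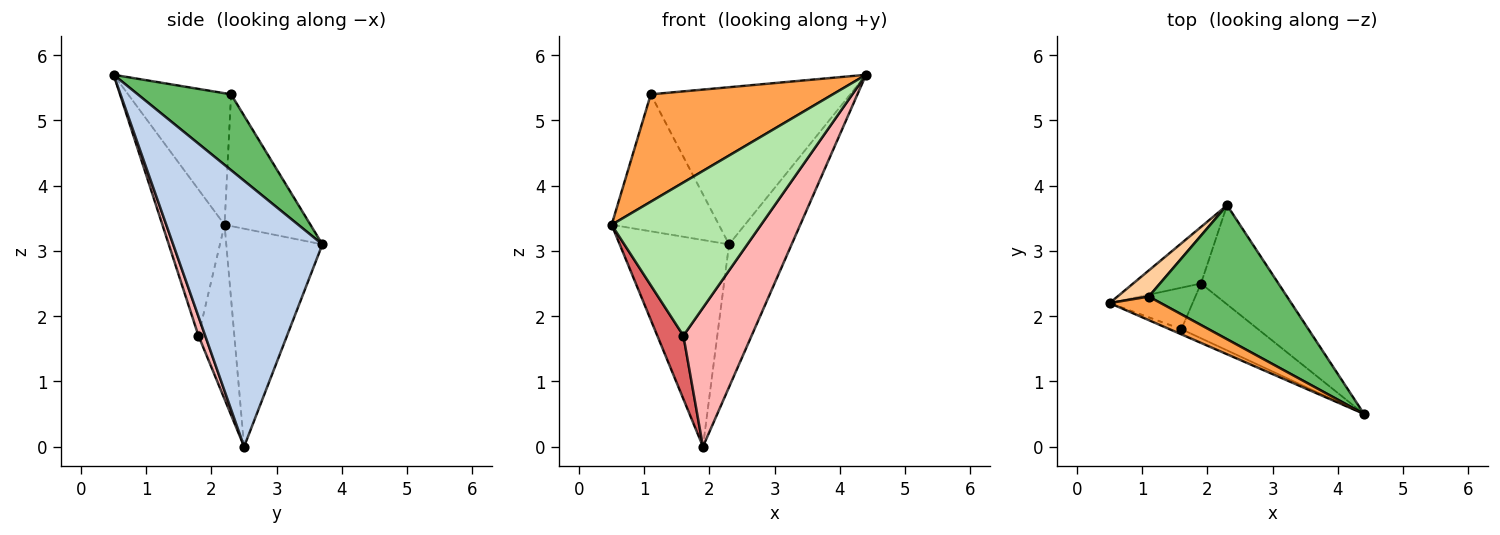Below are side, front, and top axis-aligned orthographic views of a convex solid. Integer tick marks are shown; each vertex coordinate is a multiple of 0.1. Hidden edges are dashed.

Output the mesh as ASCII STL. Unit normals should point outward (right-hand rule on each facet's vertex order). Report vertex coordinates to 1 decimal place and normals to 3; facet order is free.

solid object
 facet normal -0.647 0.736 -0.201
  outer loop
   vertex 1.9 2.5 0.0
   vertex 0.5 2.2 3.4
   vertex 2.3 3.7 3.1
  endloop
 endfacet
 facet normal 0.891 0.374 -0.260
  outer loop
   vertex 1.9 2.5 0.0
   vertex 2.3 3.7 3.1
   vertex 4.4 0.5 5.7
  endloop
 endfacet
 facet normal -0.483 -0.855 0.188
  outer loop
   vertex 1.1 2.3 5.4
   vertex 0.5 2.2 3.4
   vertex 4.4 0.5 5.7
  endloop
 endfacet
 facet normal -0.619 0.772 0.147
  outer loop
   vertex 1.1 2.3 5.4
   vertex 2.3 3.7 3.1
   vertex 0.5 2.2 3.4
  endloop
 endfacet
 facet normal 0.335 0.717 0.611
  outer loop
   vertex 1.1 2.3 5.4
   vertex 4.4 0.5 5.7
   vertex 2.3 3.7 3.1
  endloop
 endfacet
 facet normal -0.384 -0.923 -0.031
  outer loop
   vertex 1.6 1.8 1.7
   vertex 4.4 0.5 5.7
   vertex 0.5 2.2 3.4
  endloop
 endfacet
 facet normal -0.755 -0.549 -0.359
  outer loop
   vertex 1.6 1.8 1.7
   vertex 0.5 2.2 3.4
   vertex 1.9 2.5 0.0
  endloop
 endfacet
 facet normal 0.092 -0.926 -0.365
  outer loop
   vertex 1.6 1.8 1.7
   vertex 1.9 2.5 0.0
   vertex 4.4 0.5 5.7
  endloop
 endfacet
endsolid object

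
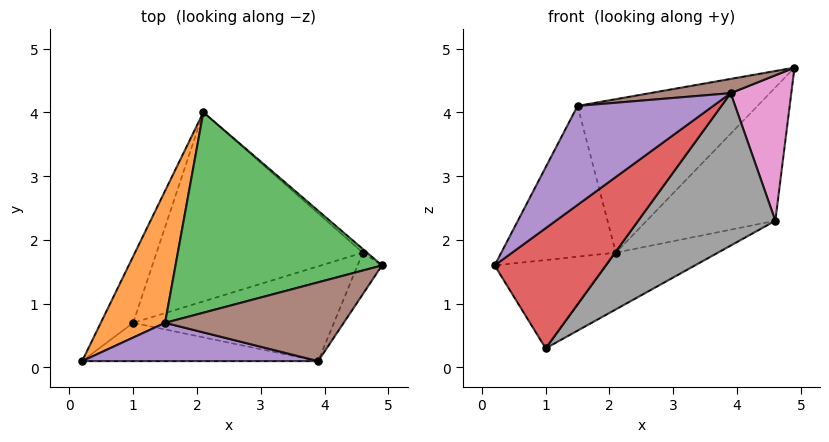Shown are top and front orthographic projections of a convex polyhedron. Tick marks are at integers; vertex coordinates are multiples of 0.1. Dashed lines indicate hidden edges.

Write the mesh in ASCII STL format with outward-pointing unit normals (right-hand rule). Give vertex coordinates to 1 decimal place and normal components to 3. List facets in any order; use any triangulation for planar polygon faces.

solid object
 facet normal -0.844 0.428 -0.322
  outer loop
   vertex 1.0 0.7 0.3
   vertex 0.2 0.1 1.6
   vertex 2.1 4.0 1.8
  endloop
 endfacet
 facet normal -0.850 0.396 0.347
  outer loop
   vertex 1.5 0.7 4.1
   vertex 2.1 4.0 1.8
   vertex 0.2 0.1 1.6
  endloop
 endfacet
 facet normal -0.288 0.582 0.760
  outer loop
   vertex 1.5 0.7 4.1
   vertex 4.9 1.6 4.7
   vertex 2.1 4.0 1.8
  endloop
 endfacet
 facet normal 0.216 -0.930 -0.296
  outer loop
   vertex 3.9 0.1 4.3
   vertex 0.2 0.1 1.6
   vertex 1.0 0.7 0.3
  endloop
 endfacet
 facet normal -0.255 -0.902 0.349
  outer loop
   vertex 3.9 0.1 4.3
   vertex 1.5 0.7 4.1
   vertex 0.2 0.1 1.6
  endloop
 endfacet
 facet normal -0.126 -0.177 0.976
  outer loop
   vertex 3.9 0.1 4.3
   vertex 4.9 1.6 4.7
   vertex 1.5 0.7 4.1
  endloop
 endfacet
 facet normal 0.841 -0.521 -0.148
  outer loop
   vertex 4.6 1.8 2.3
   vertex 4.9 1.6 4.7
   vertex 3.9 0.1 4.3
  endloop
 endfacet
 facet normal 0.484 -0.743 -0.462
  outer loop
   vertex 4.6 1.8 2.3
   vertex 3.9 0.1 4.3
   vertex 1.0 0.7 0.3
  endloop
 endfacet
 facet normal 0.663 0.749 -0.020
  outer loop
   vertex 4.6 1.8 2.3
   vertex 2.1 4.0 1.8
   vertex 4.9 1.6 4.7
  endloop
 endfacet
 facet normal 0.406 0.263 -0.875
  outer loop
   vertex 4.6 1.8 2.3
   vertex 1.0 0.7 0.3
   vertex 2.1 4.0 1.8
  endloop
 endfacet
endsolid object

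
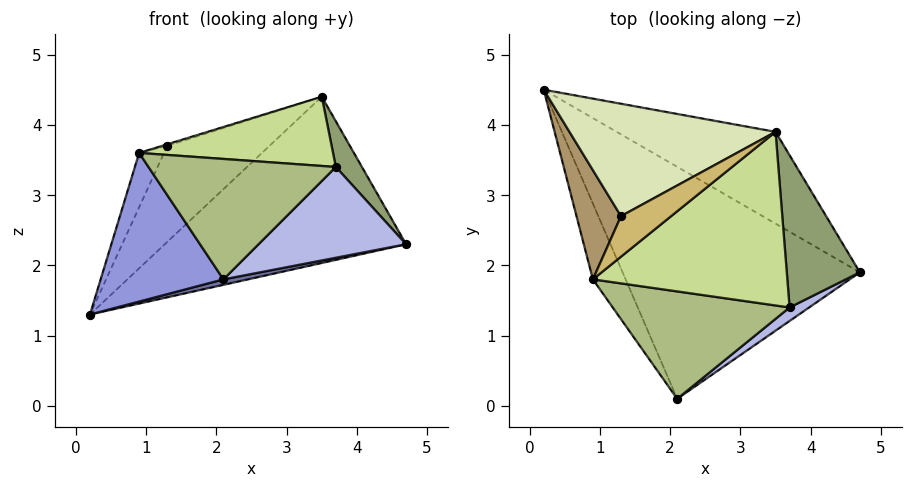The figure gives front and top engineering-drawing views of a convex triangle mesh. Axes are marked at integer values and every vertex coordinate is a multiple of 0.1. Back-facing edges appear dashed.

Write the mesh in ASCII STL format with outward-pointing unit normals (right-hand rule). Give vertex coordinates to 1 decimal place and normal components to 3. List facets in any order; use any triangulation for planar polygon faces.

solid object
 facet normal 0.204 -0.023 -0.979
  outer loop
   vertex 2.1 0.1 1.8
   vertex 0.2 4.5 1.3
   vertex 4.7 1.9 2.3
  endloop
 endfacet
 facet normal 0.523 0.746 -0.412
  outer loop
   vertex 3.5 3.9 4.4
   vertex 4.7 1.9 2.3
   vertex 0.2 4.5 1.3
  endloop
 endfacet
 facet normal -0.889 -0.408 -0.208
  outer loop
   vertex 0.9 1.8 3.6
   vertex 0.2 4.5 1.3
   vertex 2.1 0.1 1.8
  endloop
 endfacet
 facet normal 0.549 -0.827 0.123
  outer loop
   vertex 3.7 1.4 3.4
   vertex 2.1 0.1 1.8
   vertex 4.7 1.9 2.3
  endloop
 endfacet
 facet normal 0.768 -0.184 0.614
  outer loop
   vertex 3.7 1.4 3.4
   vertex 4.7 1.9 2.3
   vertex 3.5 3.9 4.4
  endloop
 endfacet
 facet normal -0.059 -0.745 0.664
  outer loop
   vertex 3.7 1.4 3.4
   vertex 0.9 1.8 3.6
   vertex 2.1 0.1 1.8
  endloop
 endfacet
 facet normal 0.013 -0.370 0.929
  outer loop
   vertex 3.7 1.4 3.4
   vertex 3.5 3.9 4.4
   vertex 0.9 1.8 3.6
  endloop
 endfacet
 facet normal -0.512 0.558 0.653
  outer loop
   vertex 1.3 2.7 3.7
   vertex 3.5 3.9 4.4
   vertex 0.2 4.5 1.3
  endloop
 endfacet
 facet normal -0.775 0.281 0.566
  outer loop
   vertex 1.3 2.7 3.7
   vertex 0.2 4.5 1.3
   vertex 0.9 1.8 3.6
  endloop
 endfacet
 facet normal -0.322 0.038 0.946
  outer loop
   vertex 1.3 2.7 3.7
   vertex 0.9 1.8 3.6
   vertex 3.5 3.9 4.4
  endloop
 endfacet
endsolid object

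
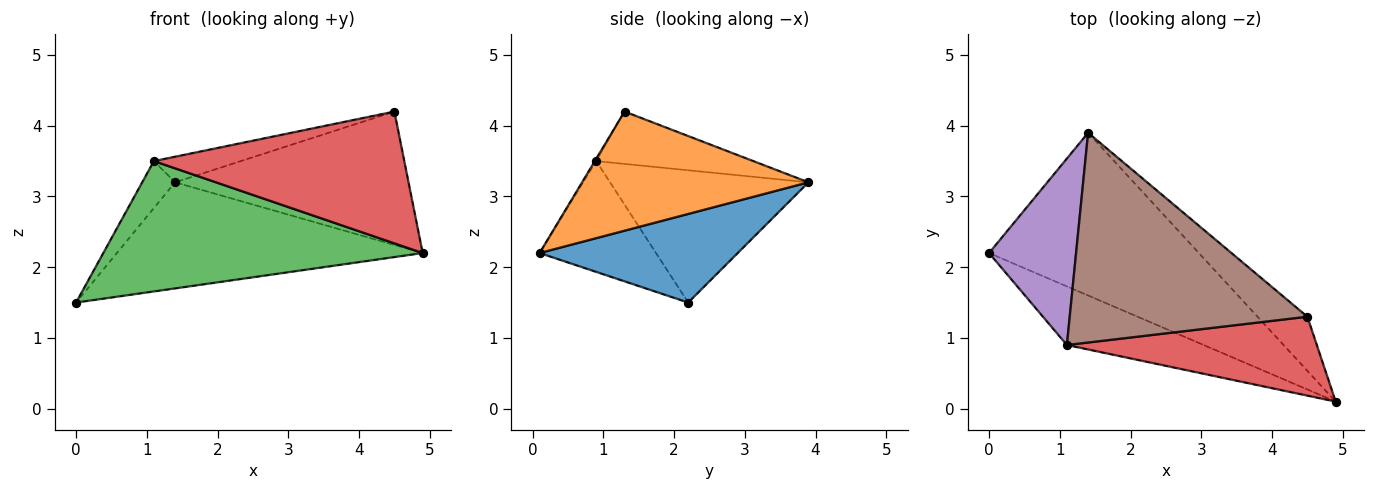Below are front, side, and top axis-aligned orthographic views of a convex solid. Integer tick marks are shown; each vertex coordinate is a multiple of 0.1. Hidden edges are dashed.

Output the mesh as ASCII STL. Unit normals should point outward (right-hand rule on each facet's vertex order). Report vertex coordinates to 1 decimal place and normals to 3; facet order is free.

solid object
 facet normal 0.334 0.515 -0.790
  outer loop
   vertex 1.4 3.9 3.2
   vertex 4.9 0.1 2.2
   vertex 0.0 2.2 1.5
  endloop
 endfacet
 facet normal 0.668 0.689 -0.280
  outer loop
   vertex 4.5 1.3 4.2
   vertex 4.9 0.1 2.2
   vertex 1.4 3.9 3.2
  endloop
 endfacet
 facet normal -0.315 -0.866 -0.389
  outer loop
   vertex 1.1 0.9 3.5
   vertex 0.0 2.2 1.5
   vertex 4.9 0.1 2.2
  endloop
 endfacet
 facet normal -0.005 -0.858 0.514
  outer loop
   vertex 1.1 0.9 3.5
   vertex 4.9 0.1 2.2
   vertex 4.5 1.3 4.2
  endloop
 endfacet
 facet normal -0.828 0.137 0.544
  outer loop
   vertex 1.1 0.9 3.5
   vertex 1.4 3.9 3.2
   vertex 0.0 2.2 1.5
  endloop
 endfacet
 facet normal -0.214 0.118 0.970
  outer loop
   vertex 1.1 0.9 3.5
   vertex 4.5 1.3 4.2
   vertex 1.4 3.9 3.2
  endloop
 endfacet
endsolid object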